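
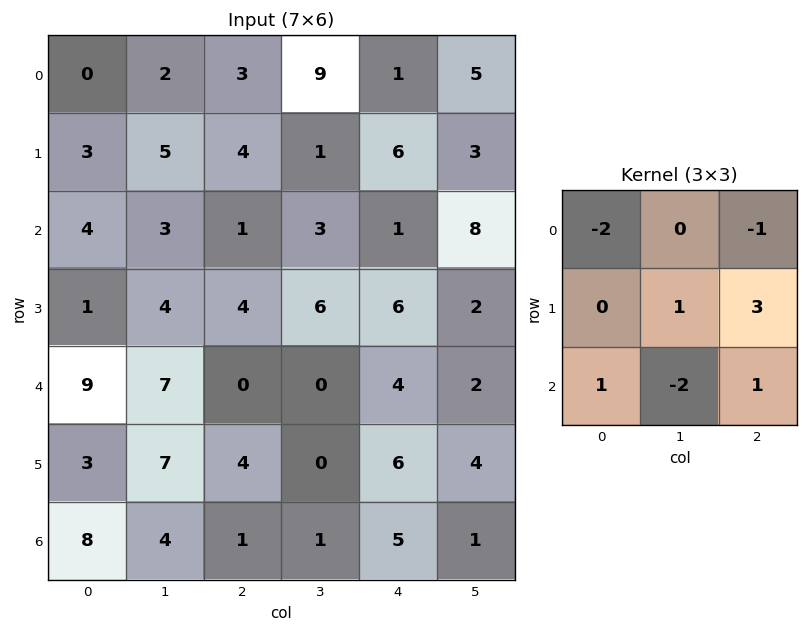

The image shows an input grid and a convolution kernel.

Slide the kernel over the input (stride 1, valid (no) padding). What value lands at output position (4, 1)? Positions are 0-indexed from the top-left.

-7

The receptive field on the input at this output position is [7 0 0 / 7 4 0 / 4 1 1]. Elementwise product with the kernel and sum: 7·-2 + 0·-1 + 4·1 + 0·3 + 4·1 + 1·-2 + 1·1.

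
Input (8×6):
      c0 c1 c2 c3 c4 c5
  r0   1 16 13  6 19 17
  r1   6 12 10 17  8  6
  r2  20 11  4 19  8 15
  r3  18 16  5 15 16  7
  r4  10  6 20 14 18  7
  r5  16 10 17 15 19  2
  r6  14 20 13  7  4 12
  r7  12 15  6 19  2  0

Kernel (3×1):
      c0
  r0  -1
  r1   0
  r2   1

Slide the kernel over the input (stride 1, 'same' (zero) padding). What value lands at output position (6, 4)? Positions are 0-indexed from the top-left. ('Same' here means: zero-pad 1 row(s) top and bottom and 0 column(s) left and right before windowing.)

-17

The receptive field on the zero-padded input at this output position is [19 / 4 / 2]. Elementwise product with the kernel and sum: 19·-1 + 2·1.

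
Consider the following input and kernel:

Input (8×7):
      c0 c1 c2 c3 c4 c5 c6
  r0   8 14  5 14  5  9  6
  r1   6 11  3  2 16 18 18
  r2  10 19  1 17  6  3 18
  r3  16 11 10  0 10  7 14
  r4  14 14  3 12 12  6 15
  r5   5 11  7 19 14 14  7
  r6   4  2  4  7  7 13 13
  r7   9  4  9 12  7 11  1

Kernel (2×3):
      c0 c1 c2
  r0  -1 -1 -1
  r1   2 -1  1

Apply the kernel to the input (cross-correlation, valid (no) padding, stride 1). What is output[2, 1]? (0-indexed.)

-25

The receptive field on the input at this output position is [19 1 17 / 11 10 0]. Elementwise product with the kernel and sum: 19·-1 + 1·-1 + 17·-1 + 11·2 + 10·-1 + 0·1.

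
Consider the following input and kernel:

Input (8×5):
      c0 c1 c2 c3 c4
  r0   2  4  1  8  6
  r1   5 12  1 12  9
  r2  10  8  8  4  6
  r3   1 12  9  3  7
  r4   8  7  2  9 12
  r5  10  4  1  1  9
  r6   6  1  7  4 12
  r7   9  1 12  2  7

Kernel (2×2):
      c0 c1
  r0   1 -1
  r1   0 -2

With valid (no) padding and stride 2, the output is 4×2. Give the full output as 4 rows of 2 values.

Output[0,0]: The receptive field on the input at this output position is [2 4 / 5 12]. Elementwise product with the kernel and sum: 2·1 + 4·-1 + 12·-2.
Output[0,1]: The receptive field on the input at this output position is [1 8 / 1 12]. Elementwise product with the kernel and sum: 1·1 + 8·-1 + 12·-2.

-26 -31
-22 -2
-7 -9
3 -1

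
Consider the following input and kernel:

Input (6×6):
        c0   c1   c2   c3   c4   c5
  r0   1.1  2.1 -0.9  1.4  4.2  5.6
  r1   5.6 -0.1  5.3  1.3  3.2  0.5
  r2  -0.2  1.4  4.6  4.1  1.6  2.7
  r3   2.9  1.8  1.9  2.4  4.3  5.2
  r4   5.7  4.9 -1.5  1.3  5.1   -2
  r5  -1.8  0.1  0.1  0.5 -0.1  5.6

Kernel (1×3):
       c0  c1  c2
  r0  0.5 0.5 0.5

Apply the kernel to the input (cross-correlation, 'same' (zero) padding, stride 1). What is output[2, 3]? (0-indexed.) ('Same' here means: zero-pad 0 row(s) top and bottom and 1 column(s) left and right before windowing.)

5.15

The receptive field on the zero-padded input at this output position is [4.6 4.1 1.6]. Elementwise product with the kernel and sum: 4.6·0.5 + 4.1·0.5 + 1.6·0.5.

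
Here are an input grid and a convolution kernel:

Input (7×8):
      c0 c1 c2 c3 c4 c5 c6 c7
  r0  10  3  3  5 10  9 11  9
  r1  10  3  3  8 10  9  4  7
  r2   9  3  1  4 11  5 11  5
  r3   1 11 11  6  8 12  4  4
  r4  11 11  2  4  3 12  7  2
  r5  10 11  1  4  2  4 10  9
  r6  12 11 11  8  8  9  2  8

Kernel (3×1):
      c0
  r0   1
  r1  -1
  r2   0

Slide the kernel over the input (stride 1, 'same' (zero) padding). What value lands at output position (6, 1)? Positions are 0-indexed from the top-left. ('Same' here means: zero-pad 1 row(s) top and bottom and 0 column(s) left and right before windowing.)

The receptive field on the zero-padded input at this output position is [11 / 11 / 0]. Elementwise product with the kernel and sum: 11·1 + 11·-1.

0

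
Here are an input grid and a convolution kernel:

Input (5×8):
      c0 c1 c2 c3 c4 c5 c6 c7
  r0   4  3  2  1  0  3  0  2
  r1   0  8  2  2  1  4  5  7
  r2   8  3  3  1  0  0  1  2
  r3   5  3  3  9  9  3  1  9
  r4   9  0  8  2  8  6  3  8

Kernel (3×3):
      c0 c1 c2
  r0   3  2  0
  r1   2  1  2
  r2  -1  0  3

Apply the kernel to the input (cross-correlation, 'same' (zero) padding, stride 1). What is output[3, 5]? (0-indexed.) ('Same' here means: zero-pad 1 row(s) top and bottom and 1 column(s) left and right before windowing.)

The receptive field on the zero-padded input at this output position is [0 0 1 / 9 3 1 / 8 6 3]. Elementwise product with the kernel and sum: 0·3 + 0·2 + 9·2 + 3·1 + 1·2 + 8·-1 + 3·3.

24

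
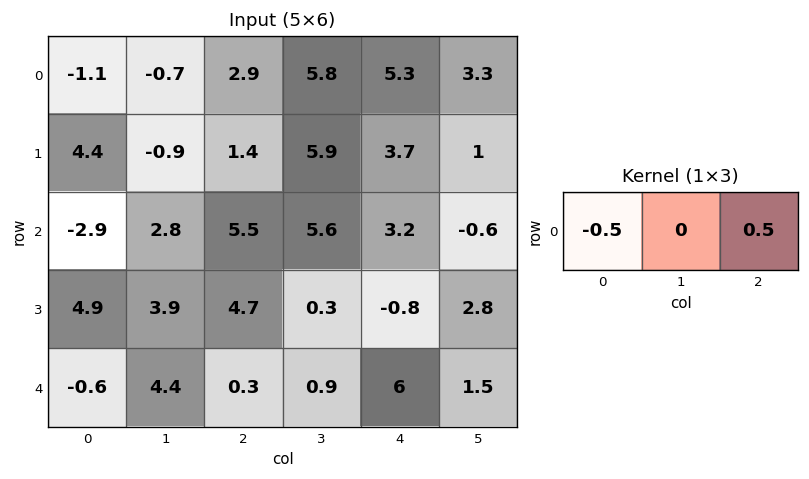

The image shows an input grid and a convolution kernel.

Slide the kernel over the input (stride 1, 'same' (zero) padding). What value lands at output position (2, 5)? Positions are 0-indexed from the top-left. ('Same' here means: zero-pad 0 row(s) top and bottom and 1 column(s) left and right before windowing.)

The receptive field on the zero-padded input at this output position is [3.2 -0.6 0]. Elementwise product with the kernel and sum: 3.2·-0.5 + 0·0.5.

-1.6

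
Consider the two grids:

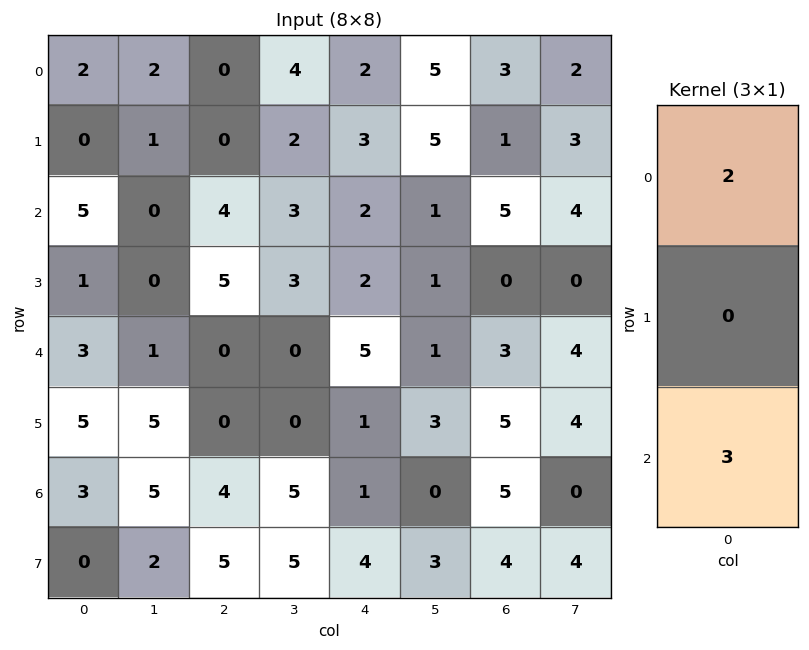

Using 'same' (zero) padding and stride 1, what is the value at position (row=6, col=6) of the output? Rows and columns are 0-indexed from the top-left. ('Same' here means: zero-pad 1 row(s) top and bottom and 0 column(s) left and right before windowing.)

22

The receptive field on the zero-padded input at this output position is [5 / 5 / 4]. Elementwise product with the kernel and sum: 5·2 + 4·3.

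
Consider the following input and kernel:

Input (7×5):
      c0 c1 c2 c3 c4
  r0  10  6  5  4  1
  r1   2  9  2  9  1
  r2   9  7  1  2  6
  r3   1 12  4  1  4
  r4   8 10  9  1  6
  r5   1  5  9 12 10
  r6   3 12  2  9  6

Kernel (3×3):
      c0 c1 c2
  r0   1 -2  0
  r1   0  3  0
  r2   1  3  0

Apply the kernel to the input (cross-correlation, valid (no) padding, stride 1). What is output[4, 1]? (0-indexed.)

The receptive field on the input at this output position is [10 9 1 / 5 9 12 / 12 2 9]. Elementwise product with the kernel and sum: 10·1 + 9·-2 + 9·3 + 12·1 + 2·3.

37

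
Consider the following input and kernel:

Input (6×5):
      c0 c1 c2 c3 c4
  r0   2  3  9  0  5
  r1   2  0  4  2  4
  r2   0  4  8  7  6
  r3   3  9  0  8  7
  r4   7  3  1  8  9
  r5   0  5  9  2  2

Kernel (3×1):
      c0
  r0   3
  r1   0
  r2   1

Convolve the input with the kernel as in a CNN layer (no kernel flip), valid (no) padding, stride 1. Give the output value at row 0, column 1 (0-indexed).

The receptive field on the input at this output position is [3 / 0 / 4]. Elementwise product with the kernel and sum: 3·3 + 4·1.

13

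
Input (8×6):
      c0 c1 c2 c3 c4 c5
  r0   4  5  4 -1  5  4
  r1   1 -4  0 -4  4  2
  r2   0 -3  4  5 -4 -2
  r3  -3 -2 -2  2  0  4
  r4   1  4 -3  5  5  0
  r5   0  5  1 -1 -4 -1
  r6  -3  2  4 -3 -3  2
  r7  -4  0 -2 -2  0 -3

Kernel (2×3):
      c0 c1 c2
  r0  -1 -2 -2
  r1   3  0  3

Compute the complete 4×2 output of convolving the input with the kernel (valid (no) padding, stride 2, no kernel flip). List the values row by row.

Output[0,0]: The receptive field on the input at this output position is [4 5 4 / 1 -4 0]. Elementwise product with the kernel and sum: 4·-1 + 5·-2 + 4·-2 + 1·3 + 0·3.
Output[0,1]: The receptive field on the input at this output position is [4 -1 5 / 0 -4 4]. Elementwise product with the kernel and sum: 4·-1 + -1·-2 + 5·-2 + 0·3 + 4·3.

-19 0
-17 -12
0 -26
-27 2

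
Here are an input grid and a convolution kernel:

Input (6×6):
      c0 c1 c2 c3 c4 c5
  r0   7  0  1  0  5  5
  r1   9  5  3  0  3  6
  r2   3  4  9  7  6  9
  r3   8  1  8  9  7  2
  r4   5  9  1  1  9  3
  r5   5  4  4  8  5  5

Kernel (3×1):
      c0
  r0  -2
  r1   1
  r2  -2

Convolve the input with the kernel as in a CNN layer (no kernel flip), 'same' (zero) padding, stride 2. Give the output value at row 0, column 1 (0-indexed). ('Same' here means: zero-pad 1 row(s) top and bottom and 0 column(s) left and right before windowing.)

-5

The receptive field on the zero-padded input at this output position is [0 / 1 / 3]. Elementwise product with the kernel and sum: 0·-2 + 1·1 + 3·-2.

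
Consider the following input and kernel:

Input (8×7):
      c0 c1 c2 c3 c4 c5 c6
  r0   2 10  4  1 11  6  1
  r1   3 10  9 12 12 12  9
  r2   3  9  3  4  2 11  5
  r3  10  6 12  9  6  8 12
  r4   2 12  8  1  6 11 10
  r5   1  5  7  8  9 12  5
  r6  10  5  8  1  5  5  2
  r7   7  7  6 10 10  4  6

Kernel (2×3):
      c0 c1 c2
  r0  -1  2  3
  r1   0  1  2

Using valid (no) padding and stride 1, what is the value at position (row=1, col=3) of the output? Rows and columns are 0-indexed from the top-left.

The receptive field on the input at this output position is [12 12 12 / 4 2 11]. Elementwise product with the kernel and sum: 12·-1 + 12·2 + 12·3 + 2·1 + 11·2.

72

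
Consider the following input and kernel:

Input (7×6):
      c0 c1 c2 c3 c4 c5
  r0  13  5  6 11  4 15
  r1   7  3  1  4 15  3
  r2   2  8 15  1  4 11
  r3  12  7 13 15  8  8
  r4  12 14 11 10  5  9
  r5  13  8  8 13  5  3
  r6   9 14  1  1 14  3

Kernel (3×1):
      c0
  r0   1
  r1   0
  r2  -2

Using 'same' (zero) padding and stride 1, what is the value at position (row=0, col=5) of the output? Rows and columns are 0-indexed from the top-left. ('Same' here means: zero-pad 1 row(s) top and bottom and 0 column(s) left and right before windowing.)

-6

The receptive field on the zero-padded input at this output position is [0 / 15 / 3]. Elementwise product with the kernel and sum: 0·1 + 3·-2.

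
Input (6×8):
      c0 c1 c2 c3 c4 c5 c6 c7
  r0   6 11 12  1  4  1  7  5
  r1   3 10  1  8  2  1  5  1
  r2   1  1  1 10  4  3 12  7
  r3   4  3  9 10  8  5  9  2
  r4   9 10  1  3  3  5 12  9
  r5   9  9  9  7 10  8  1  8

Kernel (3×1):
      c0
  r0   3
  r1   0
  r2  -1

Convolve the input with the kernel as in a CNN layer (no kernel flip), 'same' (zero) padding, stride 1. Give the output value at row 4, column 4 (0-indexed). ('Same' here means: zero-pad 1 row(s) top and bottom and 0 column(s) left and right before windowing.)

14

The receptive field on the zero-padded input at this output position is [8 / 3 / 10]. Elementwise product with the kernel and sum: 8·3 + 10·-1.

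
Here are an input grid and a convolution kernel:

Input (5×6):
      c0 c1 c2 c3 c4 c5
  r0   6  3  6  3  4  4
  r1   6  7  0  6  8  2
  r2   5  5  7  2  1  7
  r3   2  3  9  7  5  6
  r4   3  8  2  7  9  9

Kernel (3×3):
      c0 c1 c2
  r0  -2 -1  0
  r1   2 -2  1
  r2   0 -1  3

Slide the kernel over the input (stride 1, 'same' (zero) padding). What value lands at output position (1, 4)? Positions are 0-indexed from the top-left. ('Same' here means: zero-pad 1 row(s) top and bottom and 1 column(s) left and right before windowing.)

The receptive field on the zero-padded input at this output position is [3 4 4 / 6 8 2 / 2 1 7]. Elementwise product with the kernel and sum: 3·-2 + 4·-1 + 6·2 + 8·-2 + 2·1 + 1·-1 + 7·3.

8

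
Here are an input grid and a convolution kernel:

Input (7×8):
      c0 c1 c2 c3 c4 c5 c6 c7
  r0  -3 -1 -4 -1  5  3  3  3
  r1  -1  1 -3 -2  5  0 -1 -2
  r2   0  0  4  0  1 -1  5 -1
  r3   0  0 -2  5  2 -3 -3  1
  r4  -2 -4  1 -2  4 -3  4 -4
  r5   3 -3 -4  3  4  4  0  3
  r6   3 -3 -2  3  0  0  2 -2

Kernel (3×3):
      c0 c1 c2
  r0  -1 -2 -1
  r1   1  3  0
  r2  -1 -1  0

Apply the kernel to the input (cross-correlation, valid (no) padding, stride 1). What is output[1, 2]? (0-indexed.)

The receptive field on the input at this output position is [-3 -2 5 / 4 0 1 / -2 5 2]. Elementwise product with the kernel and sum: -3·-1 + -2·-2 + 5·-1 + 4·1 + 0·3 + -2·-1 + 5·-1.

3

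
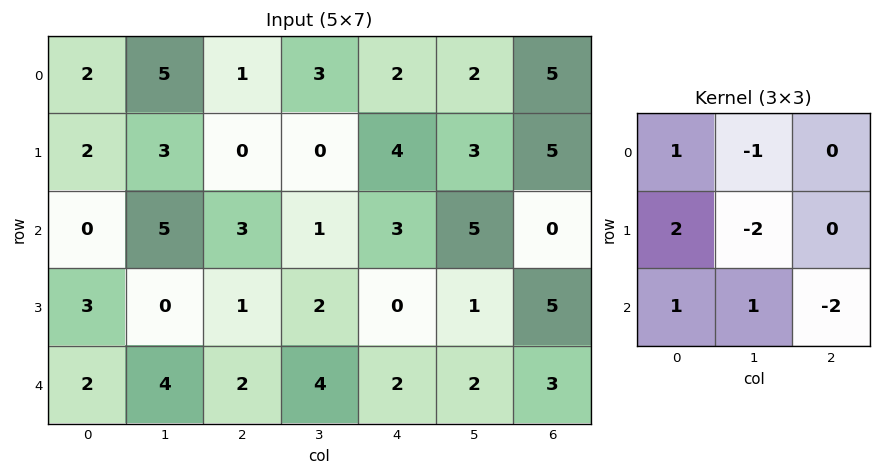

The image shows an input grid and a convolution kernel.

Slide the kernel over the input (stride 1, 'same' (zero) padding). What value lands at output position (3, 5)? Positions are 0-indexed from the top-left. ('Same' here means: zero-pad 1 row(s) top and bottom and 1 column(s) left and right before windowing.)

The receptive field on the zero-padded input at this output position is [3 5 0 / 0 1 5 / 2 2 3]. Elementwise product with the kernel and sum: 3·1 + 5·-1 + 0·2 + 1·-2 + 2·1 + 2·1 + 3·-2.

-6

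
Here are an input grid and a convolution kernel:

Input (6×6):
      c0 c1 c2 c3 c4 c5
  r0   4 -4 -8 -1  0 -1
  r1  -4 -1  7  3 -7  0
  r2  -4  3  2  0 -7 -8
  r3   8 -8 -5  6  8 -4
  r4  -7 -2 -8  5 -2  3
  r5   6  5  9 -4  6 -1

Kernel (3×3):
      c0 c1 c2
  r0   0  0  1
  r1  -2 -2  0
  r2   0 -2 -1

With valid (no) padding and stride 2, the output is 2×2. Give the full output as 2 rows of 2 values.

Output[0,0]: The receptive field on the input at this output position is [4 -4 -8 / -4 -1 7 / -4 3 2]. Elementwise product with the kernel and sum: -8·1 + -4·-2 + -1·-2 + 3·-2 + 2·-1.

-6 -13
14 -17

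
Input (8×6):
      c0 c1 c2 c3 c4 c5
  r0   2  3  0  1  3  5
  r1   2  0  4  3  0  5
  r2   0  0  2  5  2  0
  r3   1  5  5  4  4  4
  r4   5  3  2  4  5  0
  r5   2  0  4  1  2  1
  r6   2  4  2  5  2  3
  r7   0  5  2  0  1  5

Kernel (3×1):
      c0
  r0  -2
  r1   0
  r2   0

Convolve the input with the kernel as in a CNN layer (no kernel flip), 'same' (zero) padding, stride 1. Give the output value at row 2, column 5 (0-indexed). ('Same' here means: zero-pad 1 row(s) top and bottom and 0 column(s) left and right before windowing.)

The receptive field on the zero-padded input at this output position is [5 / 0 / 4]. Elementwise product with the kernel and sum: 5·-2.

-10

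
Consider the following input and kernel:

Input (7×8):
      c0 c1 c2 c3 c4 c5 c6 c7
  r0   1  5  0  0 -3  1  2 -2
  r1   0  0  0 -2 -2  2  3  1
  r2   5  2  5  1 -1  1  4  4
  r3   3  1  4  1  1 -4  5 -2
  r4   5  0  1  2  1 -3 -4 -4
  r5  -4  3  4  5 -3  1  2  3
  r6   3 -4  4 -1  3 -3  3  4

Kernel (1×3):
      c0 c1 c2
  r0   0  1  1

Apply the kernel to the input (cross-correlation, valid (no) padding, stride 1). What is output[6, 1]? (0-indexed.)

3

The receptive field on the input at this output position is [-4 4 -1]. Elementwise product with the kernel and sum: 4·1 + -1·1.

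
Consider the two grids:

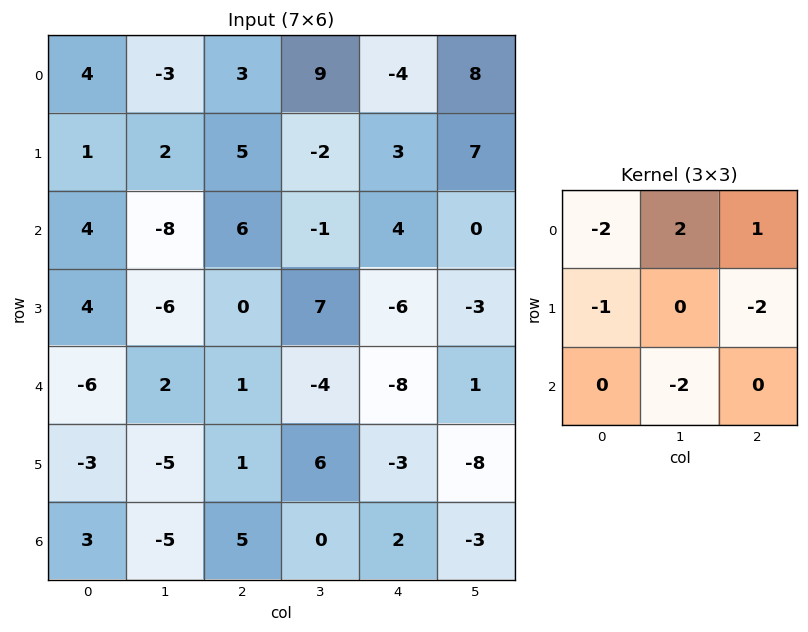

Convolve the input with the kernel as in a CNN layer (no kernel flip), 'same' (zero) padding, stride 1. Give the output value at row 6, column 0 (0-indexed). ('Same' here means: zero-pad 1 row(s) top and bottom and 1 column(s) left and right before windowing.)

The receptive field on the zero-padded input at this output position is [0 -3 -5 / 0 3 -5 / 0 0 0]. Elementwise product with the kernel and sum: 0·-2 + -3·2 + -5·1 + 0·-1 + -5·-2 + 0·-2.

-1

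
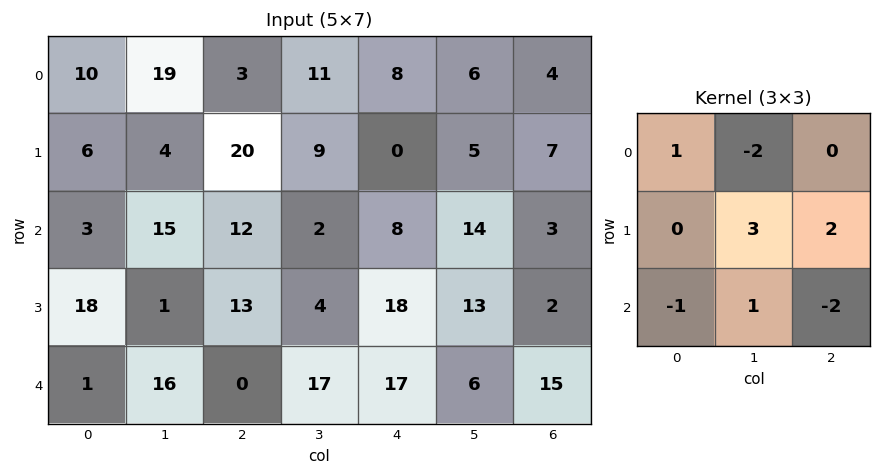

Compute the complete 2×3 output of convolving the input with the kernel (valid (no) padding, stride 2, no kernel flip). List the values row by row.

Output[0,0]: The receptive field on the input at this output position is [10 19 3 / 6 4 20 / 3 15 12]. Elementwise product with the kernel and sum: 10·1 + 19·-2 + 4·3 + 20·2 + 3·-1 + 15·1 + 12·-2.

12 -18 25
17 39 -18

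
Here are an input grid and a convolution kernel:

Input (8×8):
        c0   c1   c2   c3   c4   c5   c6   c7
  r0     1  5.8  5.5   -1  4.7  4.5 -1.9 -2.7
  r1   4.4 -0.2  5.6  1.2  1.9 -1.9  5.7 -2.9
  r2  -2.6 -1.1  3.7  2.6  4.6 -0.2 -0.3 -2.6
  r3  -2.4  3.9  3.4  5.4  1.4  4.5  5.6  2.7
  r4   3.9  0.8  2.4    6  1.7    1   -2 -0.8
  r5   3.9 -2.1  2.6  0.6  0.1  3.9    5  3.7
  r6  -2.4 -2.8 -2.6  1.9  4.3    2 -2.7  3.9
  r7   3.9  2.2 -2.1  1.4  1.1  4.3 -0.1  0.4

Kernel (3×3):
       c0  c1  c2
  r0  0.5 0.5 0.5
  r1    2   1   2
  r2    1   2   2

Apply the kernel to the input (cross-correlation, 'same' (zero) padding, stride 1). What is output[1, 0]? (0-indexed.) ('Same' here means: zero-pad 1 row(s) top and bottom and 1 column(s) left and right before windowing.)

The receptive field on the zero-padded input at this output position is [0 1 5.8 / 0 4.4 -0.2 / 0 -2.6 -1.1]. Elementwise product with the kernel and sum: 0·0.5 + 1·0.5 + 5.8·0.5 + 0·2 + 4.4·1 + -0.2·2 + 0·1 + -2.6·2 + -1.1·2.

-0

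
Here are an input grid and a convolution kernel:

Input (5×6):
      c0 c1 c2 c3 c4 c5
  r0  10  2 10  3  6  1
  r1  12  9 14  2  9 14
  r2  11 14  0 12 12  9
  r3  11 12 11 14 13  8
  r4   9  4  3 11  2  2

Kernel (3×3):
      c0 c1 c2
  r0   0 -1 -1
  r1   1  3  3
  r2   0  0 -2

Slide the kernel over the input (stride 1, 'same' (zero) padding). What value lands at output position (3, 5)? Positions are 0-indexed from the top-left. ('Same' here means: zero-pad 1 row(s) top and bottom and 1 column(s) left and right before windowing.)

The receptive field on the zero-padded input at this output position is [12 9 0 / 13 8 0 / 2 2 0]. Elementwise product with the kernel and sum: 9·-1 + 0·-1 + 13·1 + 8·3 + 0·3 + 0·-2.

28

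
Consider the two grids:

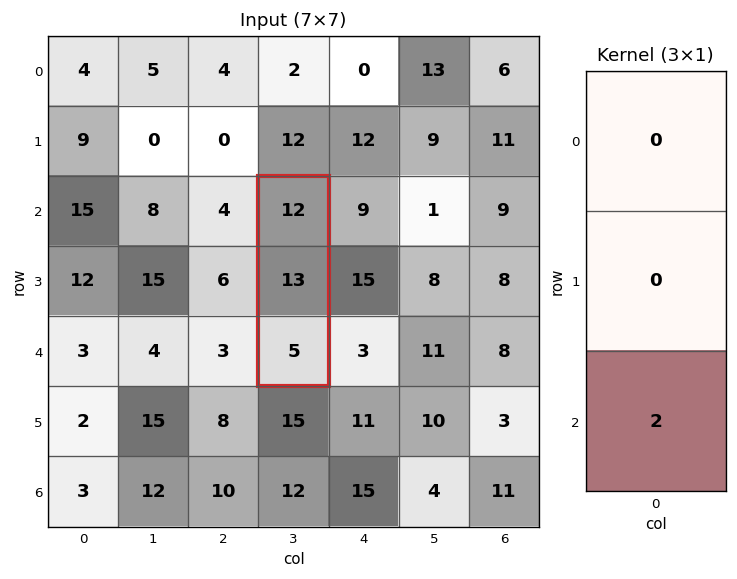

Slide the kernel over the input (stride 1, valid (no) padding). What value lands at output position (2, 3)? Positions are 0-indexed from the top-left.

10

The receptive field on the input at this output position is [12 / 13 / 5]. Elementwise product with the kernel and sum: 5·2.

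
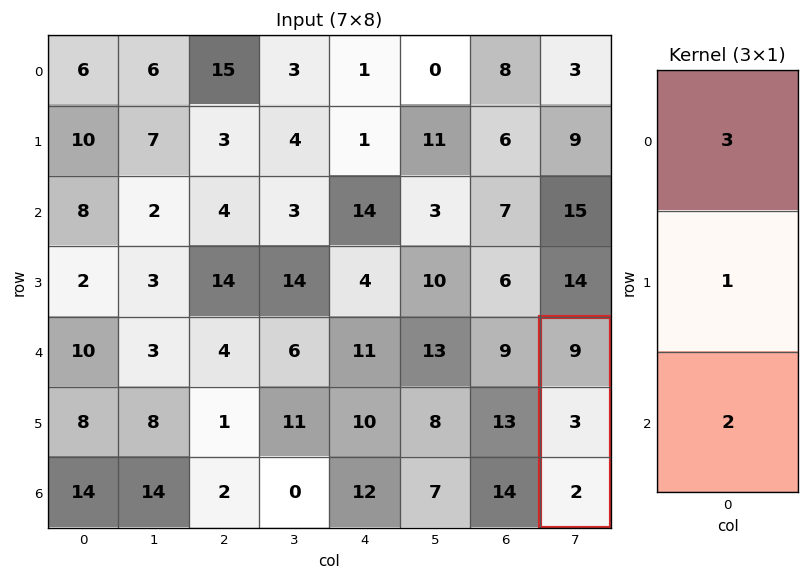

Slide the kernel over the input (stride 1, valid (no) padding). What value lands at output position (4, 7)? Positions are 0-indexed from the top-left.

34

The receptive field on the input at this output position is [9 / 3 / 2]. Elementwise product with the kernel and sum: 9·3 + 3·1 + 2·2.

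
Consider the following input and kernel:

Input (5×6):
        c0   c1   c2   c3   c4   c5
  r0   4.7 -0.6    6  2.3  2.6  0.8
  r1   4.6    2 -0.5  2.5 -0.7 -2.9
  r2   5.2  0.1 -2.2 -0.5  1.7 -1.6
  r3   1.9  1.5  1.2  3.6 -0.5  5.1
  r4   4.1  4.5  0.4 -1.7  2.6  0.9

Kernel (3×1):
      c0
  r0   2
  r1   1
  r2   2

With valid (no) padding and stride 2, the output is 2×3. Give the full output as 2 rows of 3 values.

Output[0,0]: The receptive field on the input at this output position is [4.7 / 4.6 / 5.2]. Elementwise product with the kernel and sum: 4.7·2 + 4.6·1 + 5.2·2.
Output[0,1]: The receptive field on the input at this output position is [6 / -0.5 / -2.2]. Elementwise product with the kernel and sum: 6·2 + -0.5·1 + -2.2·2.

24.4 7.1 7.9
20.5 -2.4 8.1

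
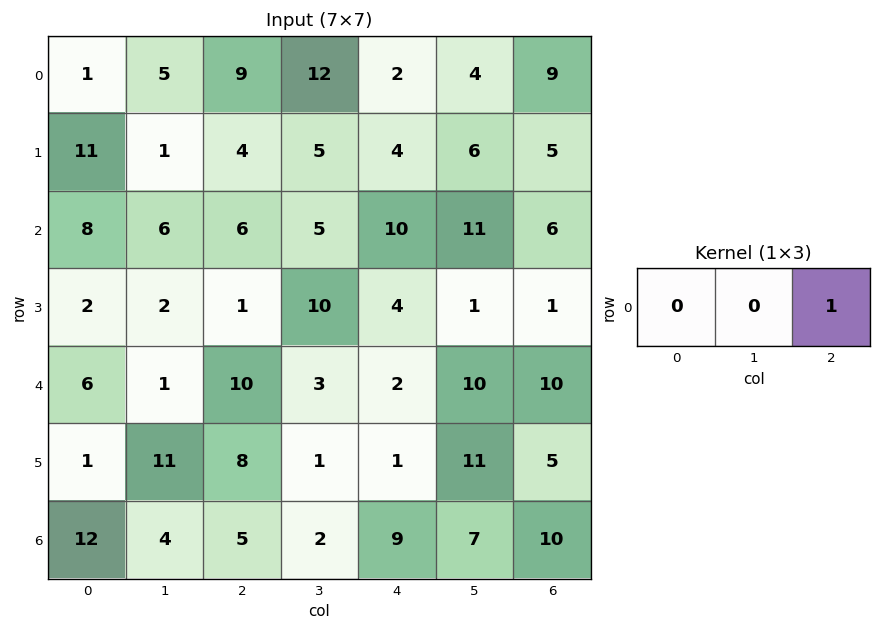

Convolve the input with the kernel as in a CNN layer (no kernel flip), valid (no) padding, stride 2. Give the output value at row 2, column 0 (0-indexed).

The receptive field on the input at this output position is [6 1 10]. Elementwise product with the kernel and sum: 10·1.

10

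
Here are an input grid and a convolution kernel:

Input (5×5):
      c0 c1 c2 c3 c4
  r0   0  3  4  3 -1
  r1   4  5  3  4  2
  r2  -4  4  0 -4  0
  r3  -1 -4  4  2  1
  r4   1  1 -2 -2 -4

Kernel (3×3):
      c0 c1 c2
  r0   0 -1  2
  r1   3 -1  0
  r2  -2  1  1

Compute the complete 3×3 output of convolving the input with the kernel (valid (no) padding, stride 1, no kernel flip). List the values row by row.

Output[0,0]: The receptive field on the input at this output position is [0 3 4 / 4 5 3 / -4 4 0]. Elementwise product with the kernel and sum: 3·-1 + 4·2 + 4·3 + 5·-1 + -4·-2 + 4·1 + 0·1.
Output[0,1]: The receptive field on the input at this output position is [3 4 3 / 5 3 4 / 4 0 -4]. Elementwise product with the kernel and sum: 4·-1 + 3·2 + 5·3 + 3·-1 + 4·-2 + 0·1 + -4·1.

24 2 -4
-13 31 -1
-6 -30 12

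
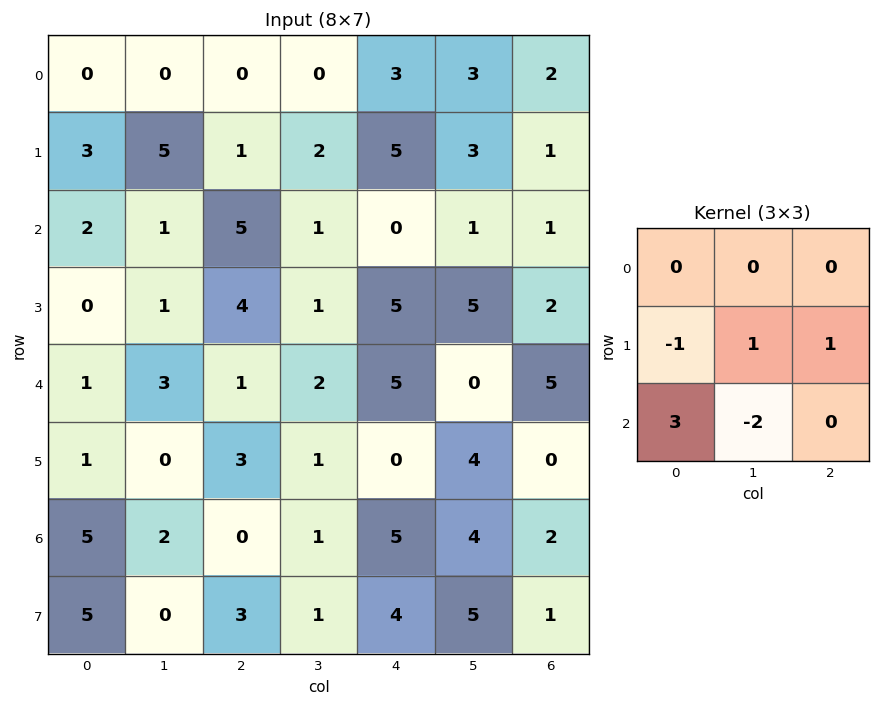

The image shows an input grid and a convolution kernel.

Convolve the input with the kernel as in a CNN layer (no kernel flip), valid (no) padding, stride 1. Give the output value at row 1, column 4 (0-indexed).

7

The receptive field on the input at this output position is [5 3 1 / 0 1 1 / 5 5 2]. Elementwise product with the kernel and sum: 0·-1 + 1·1 + 1·1 + 5·3 + 5·-2.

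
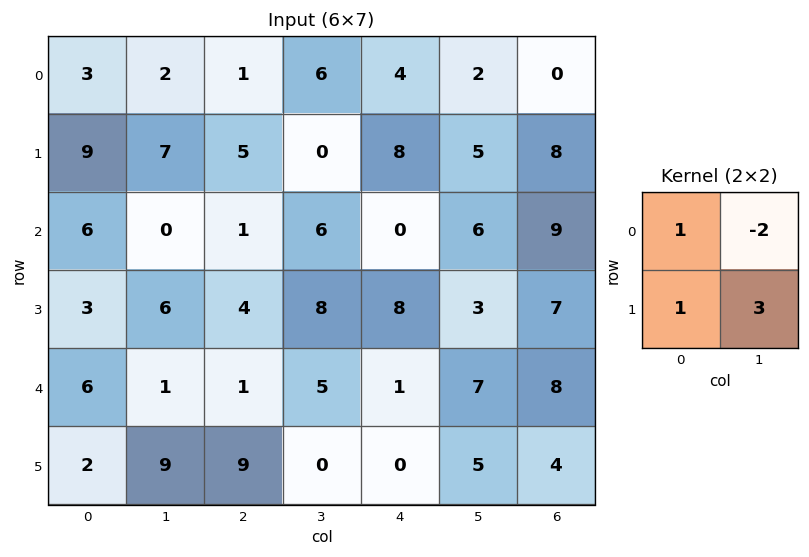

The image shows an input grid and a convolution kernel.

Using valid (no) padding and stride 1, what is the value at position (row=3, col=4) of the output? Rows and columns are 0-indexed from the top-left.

24

The receptive field on the input at this output position is [8 3 / 1 7]. Elementwise product with the kernel and sum: 8·1 + 3·-2 + 1·1 + 7·3.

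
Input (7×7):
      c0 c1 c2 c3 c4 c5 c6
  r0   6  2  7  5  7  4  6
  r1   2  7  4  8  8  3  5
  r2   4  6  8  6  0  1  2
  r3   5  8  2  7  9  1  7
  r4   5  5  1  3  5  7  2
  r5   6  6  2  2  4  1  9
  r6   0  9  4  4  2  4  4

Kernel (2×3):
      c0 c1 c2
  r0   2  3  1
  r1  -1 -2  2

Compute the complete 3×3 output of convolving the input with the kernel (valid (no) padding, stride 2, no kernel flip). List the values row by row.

17 32 28
17 36 8
12 18 45

Output[0,0]: The receptive field on the input at this output position is [6 2 7 / 2 7 4]. Elementwise product with the kernel and sum: 6·2 + 2·3 + 7·1 + 2·-1 + 7·-2 + 4·2.
Output[0,1]: The receptive field on the input at this output position is [7 5 7 / 4 8 8]. Elementwise product with the kernel and sum: 7·2 + 5·3 + 7·1 + 4·-1 + 8·-2 + 8·2.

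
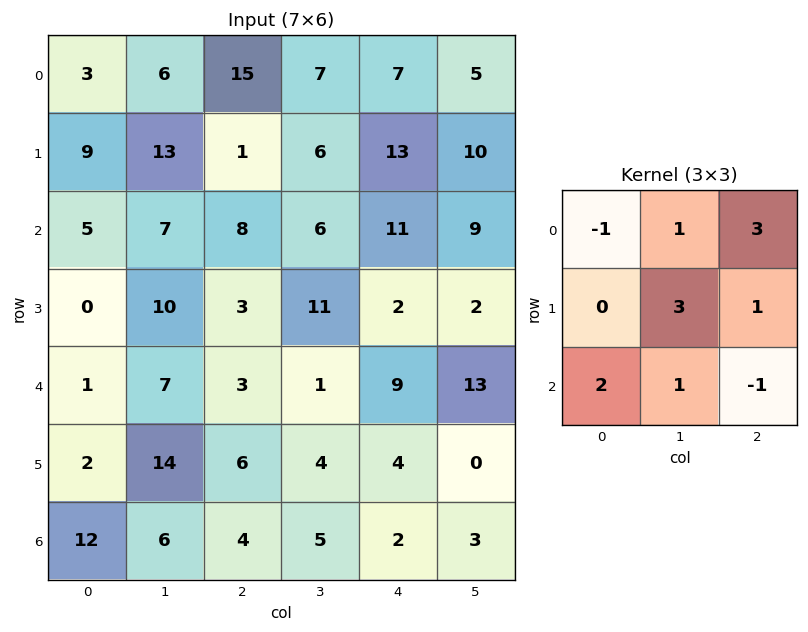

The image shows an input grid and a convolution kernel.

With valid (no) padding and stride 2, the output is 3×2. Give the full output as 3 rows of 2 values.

Output[0,0]: The receptive field on the input at this output position is [3 6 15 / 9 13 1 / 5 7 8]. Elementwise product with the kernel and sum: 3·-1 + 6·1 + 15·3 + 13·3 + 1·1 + 5·2 + 7·1 + 8·-1.
Output[0,1]: The receptive field on the input at this output position is [15 7 7 / 1 6 13 / 8 6 11]. Elementwise product with the kernel and sum: 15·-1 + 7·1 + 7·3 + 6·3 + 13·1 + 8·2 + 6·1 + 11·-1.

97 55
65 64
89 52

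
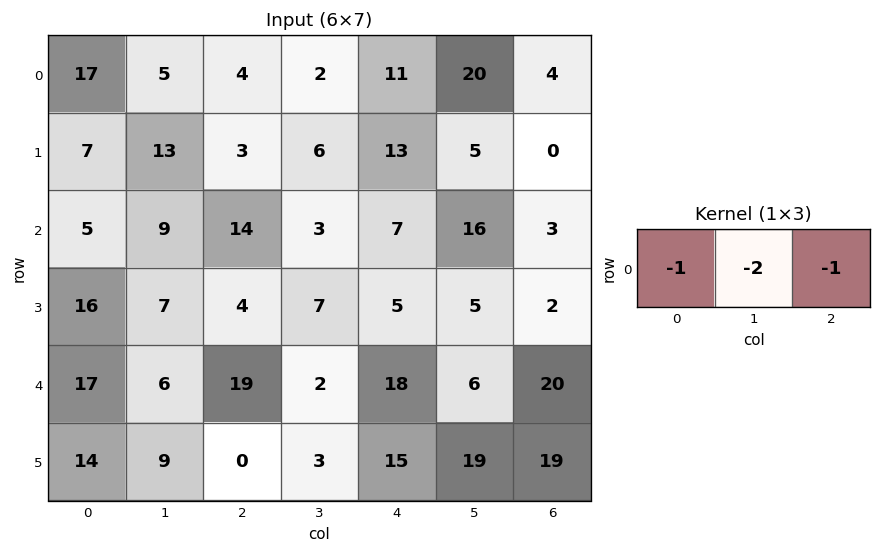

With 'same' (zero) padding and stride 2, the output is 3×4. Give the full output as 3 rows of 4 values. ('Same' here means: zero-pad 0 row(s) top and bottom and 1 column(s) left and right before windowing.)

-39 -15 -44 -28
-19 -40 -33 -22
-40 -46 -44 -46

Output[0,0]: The receptive field on the zero-padded input at this output position is [0 17 5]. Elementwise product with the kernel and sum: 0·-1 + 17·-2 + 5·-1.
Output[0,1]: The receptive field on the zero-padded input at this output position is [5 4 2]. Elementwise product with the kernel and sum: 5·-1 + 4·-2 + 2·-1.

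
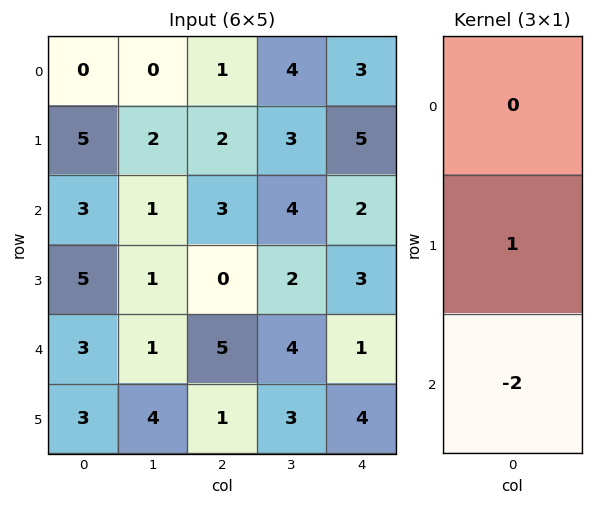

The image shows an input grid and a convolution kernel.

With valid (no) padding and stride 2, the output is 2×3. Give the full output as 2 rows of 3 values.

-1 -4 1
-1 -10 1

Output[0,0]: The receptive field on the input at this output position is [0 / 5 / 3]. Elementwise product with the kernel and sum: 5·1 + 3·-2.
Output[0,1]: The receptive field on the input at this output position is [1 / 2 / 3]. Elementwise product with the kernel and sum: 2·1 + 3·-2.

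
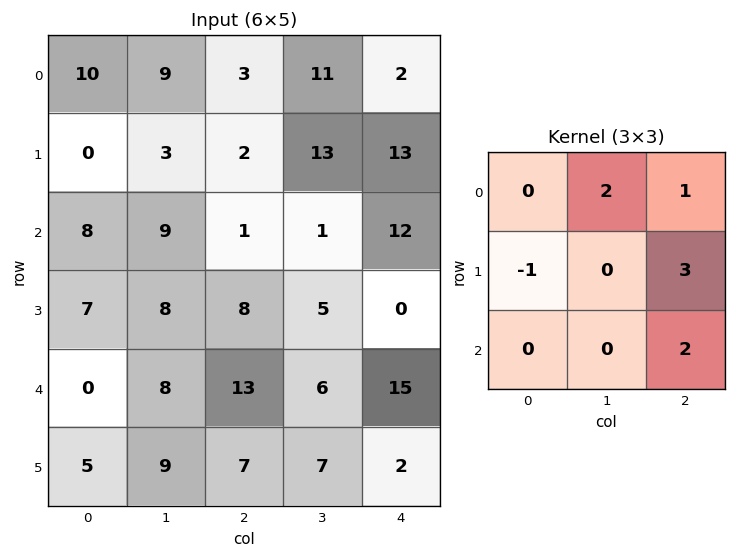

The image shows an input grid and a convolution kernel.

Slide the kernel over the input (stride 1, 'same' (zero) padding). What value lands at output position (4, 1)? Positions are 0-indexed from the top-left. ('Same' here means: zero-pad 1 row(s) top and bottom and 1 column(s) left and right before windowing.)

The receptive field on the zero-padded input at this output position is [7 8 8 / 0 8 13 / 5 9 7]. Elementwise product with the kernel and sum: 8·2 + 8·1 + 0·-1 + 13·3 + 7·2.

77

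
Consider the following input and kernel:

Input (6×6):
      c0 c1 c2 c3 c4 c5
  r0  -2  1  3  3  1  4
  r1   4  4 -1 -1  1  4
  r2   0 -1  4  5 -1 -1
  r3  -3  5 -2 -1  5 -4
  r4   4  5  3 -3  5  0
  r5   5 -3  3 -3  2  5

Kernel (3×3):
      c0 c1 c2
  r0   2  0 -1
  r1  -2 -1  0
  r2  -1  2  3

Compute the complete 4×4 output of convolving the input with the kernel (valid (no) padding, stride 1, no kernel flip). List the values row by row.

Output[0,0]: The receptive field on the input at this output position is [-2 1 3 / 4 4 -1 / 0 -1 4]. Elementwise product with the kernel and sum: -2·2 + 3·-1 + 4·-2 + 4·-1 + 0·-1 + -1·2 + 4·3.
Output[0,1]: The receptive field on the input at this output position is [1 3 3 / 4 -1 -1 / -1 4 5]. Elementwise product with the kernel and sum: 1·2 + 3·-1 + 4·-2 + -1·-1 + -1·-1 + 4·2 + 5·3.

-9 16 11 -7
17 -5 -1 -16
12 -23 20 21
-19 -2 -15 25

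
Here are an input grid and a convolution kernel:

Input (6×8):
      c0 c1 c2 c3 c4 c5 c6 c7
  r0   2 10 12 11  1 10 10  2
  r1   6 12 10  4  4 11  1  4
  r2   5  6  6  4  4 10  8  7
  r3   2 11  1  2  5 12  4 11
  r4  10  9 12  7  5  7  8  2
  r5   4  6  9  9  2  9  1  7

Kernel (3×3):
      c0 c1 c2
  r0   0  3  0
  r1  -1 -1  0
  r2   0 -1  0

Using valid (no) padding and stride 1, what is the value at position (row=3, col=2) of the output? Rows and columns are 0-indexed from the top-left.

-22

The receptive field on the input at this output position is [1 2 5 / 12 7 5 / 9 9 2]. Elementwise product with the kernel and sum: 2·3 + 12·-1 + 7·-1 + 9·-1.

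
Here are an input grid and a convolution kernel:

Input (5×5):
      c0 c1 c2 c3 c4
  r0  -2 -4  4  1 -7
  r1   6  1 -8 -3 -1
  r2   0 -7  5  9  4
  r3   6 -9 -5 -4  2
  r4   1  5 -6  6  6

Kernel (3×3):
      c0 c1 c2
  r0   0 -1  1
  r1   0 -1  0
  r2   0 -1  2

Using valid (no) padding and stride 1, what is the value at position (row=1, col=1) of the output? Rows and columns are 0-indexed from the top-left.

-3

The receptive field on the input at this output position is [1 -8 -3 / -7 5 9 / -9 -5 -4]. Elementwise product with the kernel and sum: -8·-1 + -3·1 + 5·-1 + -5·-1 + -4·2.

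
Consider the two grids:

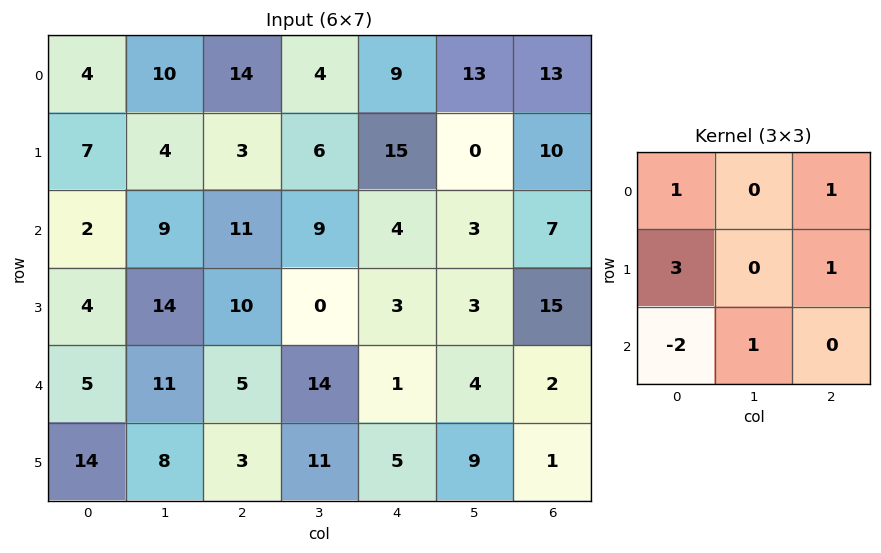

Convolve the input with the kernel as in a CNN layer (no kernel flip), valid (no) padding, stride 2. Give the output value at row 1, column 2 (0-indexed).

37

The receptive field on the input at this output position is [4 3 7 / 3 3 15 / 1 4 2]. Elementwise product with the kernel and sum: 4·1 + 7·1 + 3·3 + 15·1 + 1·-2 + 4·1.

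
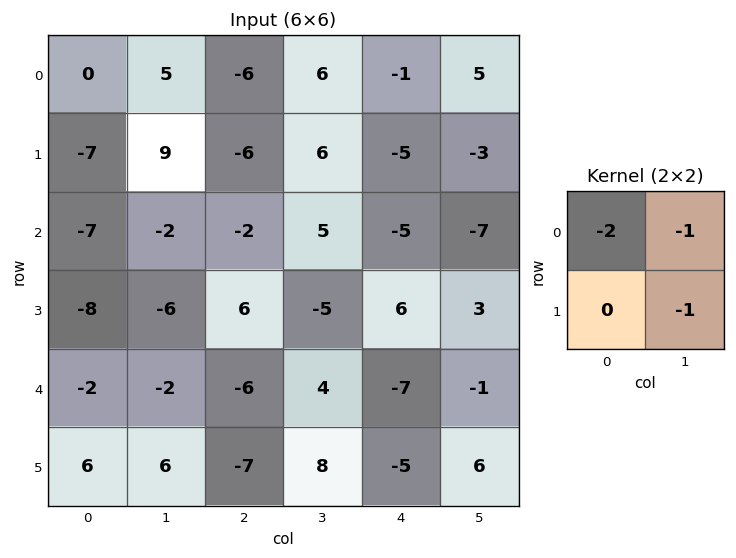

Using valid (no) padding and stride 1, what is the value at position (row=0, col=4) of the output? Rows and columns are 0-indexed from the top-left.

0

The receptive field on the input at this output position is [-1 5 / -5 -3]. Elementwise product with the kernel and sum: -1·-2 + 5·-1 + -3·-1.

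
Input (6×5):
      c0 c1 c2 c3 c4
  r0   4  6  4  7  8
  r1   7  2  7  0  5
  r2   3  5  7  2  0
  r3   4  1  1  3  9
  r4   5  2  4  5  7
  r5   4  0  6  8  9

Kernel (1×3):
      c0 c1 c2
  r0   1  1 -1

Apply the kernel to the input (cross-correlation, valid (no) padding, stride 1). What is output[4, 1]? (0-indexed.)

1

The receptive field on the input at this output position is [2 4 5]. Elementwise product with the kernel and sum: 2·1 + 4·1 + 5·-1.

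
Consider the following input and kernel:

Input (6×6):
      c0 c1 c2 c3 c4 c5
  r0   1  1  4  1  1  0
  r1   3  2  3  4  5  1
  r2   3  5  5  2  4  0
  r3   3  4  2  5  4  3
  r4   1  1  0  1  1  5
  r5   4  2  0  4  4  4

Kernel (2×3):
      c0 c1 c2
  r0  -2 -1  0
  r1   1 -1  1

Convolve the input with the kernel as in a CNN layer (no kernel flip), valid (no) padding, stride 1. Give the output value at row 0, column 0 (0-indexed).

1

The receptive field on the input at this output position is [1 1 4 / 3 2 3]. Elementwise product with the kernel and sum: 1·-2 + 1·-1 + 3·1 + 2·-1 + 3·1.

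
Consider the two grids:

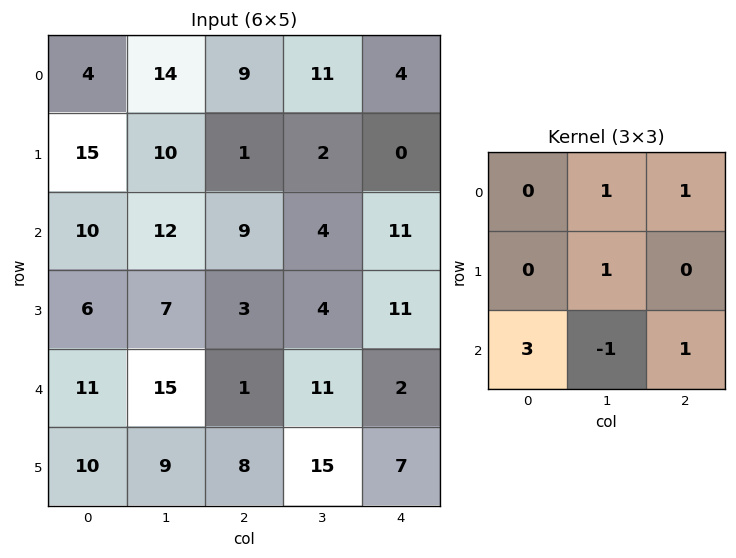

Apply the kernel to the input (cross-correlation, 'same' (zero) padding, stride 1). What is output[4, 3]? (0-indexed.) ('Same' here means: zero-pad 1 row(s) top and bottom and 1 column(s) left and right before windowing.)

42

The receptive field on the zero-padded input at this output position is [3 4 11 / 1 11 2 / 8 15 7]. Elementwise product with the kernel and sum: 4·1 + 11·1 + 11·1 + 8·3 + 15·-1 + 7·1.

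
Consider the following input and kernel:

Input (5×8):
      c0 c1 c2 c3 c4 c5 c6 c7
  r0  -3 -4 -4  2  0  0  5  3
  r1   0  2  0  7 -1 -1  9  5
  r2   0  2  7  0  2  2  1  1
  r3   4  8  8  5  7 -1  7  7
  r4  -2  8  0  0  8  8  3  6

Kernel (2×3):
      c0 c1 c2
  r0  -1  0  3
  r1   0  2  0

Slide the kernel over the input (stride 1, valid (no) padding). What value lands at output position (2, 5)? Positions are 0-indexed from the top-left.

The receptive field on the input at this output position is [2 1 1 / -1 7 7]. Elementwise product with the kernel and sum: 2·-1 + 1·3 + 7·2.

15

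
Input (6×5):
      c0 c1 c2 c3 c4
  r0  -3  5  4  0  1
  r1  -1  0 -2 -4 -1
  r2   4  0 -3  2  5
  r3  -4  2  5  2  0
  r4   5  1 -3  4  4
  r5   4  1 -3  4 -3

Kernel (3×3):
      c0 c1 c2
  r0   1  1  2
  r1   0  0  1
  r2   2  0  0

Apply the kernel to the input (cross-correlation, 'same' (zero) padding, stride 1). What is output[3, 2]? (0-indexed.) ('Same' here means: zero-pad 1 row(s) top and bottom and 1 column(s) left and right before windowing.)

The receptive field on the zero-padded input at this output position is [0 -3 2 / 2 5 2 / 1 -3 4]. Elementwise product with the kernel and sum: 0·1 + -3·1 + 2·2 + 2·1 + 1·2.

5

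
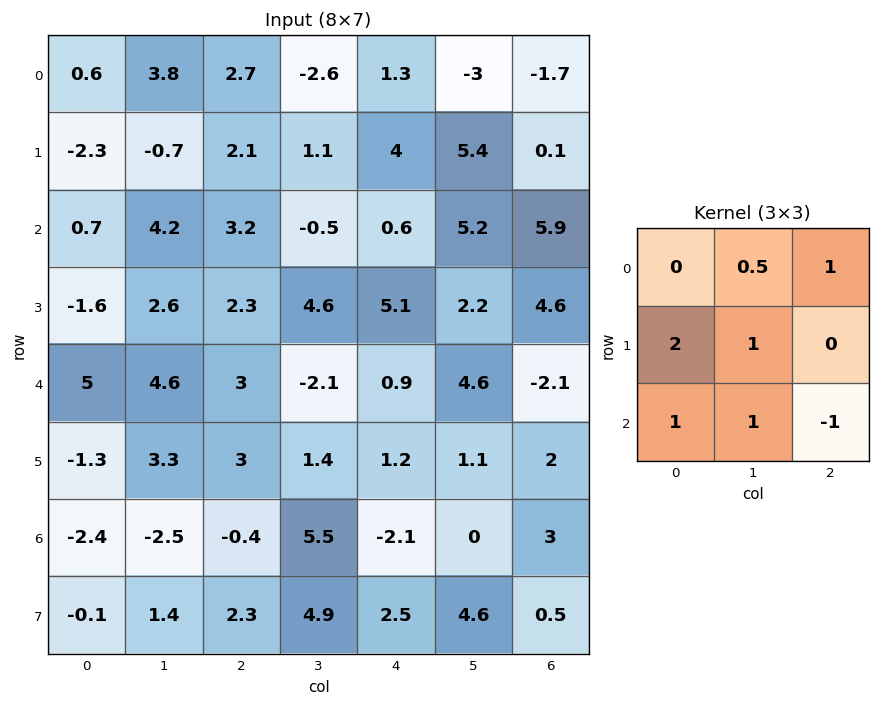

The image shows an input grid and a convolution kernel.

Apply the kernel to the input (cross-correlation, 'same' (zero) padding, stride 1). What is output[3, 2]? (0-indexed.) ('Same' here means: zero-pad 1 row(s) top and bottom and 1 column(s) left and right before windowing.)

18.3

The receptive field on the zero-padded input at this output position is [4.2 3.2 -0.5 / 2.6 2.3 4.6 / 4.6 3 -2.1]. Elementwise product with the kernel and sum: 3.2·0.5 + -0.5·1 + 2.6·2 + 2.3·1 + 4.6·1 + 3·1 + -2.1·-1.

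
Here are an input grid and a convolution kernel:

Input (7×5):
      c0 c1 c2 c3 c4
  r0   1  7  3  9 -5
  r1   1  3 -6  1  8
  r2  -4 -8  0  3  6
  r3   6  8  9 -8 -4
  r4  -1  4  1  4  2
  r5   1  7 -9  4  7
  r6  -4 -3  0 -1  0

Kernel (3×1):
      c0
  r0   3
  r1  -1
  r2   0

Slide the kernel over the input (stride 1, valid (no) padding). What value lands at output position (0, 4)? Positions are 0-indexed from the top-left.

-23

The receptive field on the input at this output position is [-5 / 8 / 6]. Elementwise product with the kernel and sum: -5·3 + 8·-1.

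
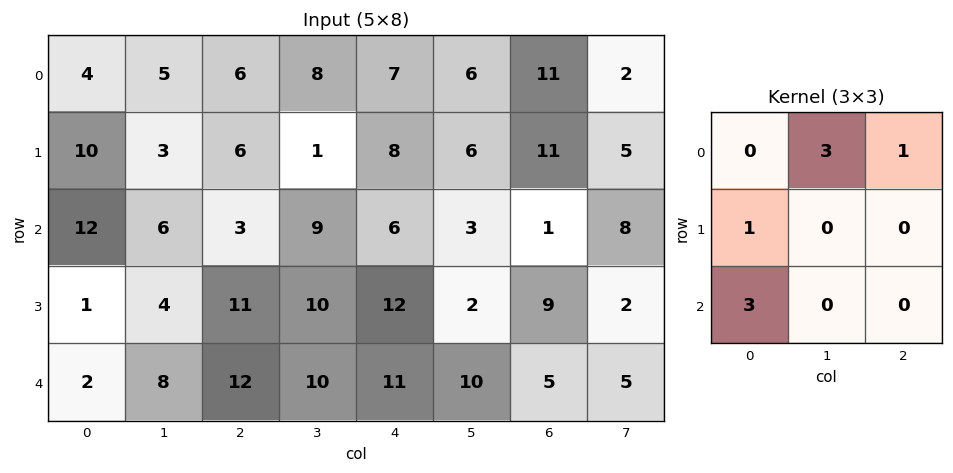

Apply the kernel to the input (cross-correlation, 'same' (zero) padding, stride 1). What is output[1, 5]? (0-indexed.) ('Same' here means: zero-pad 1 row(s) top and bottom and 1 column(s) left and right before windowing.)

55

The receptive field on the zero-padded input at this output position is [7 6 11 / 8 6 11 / 6 3 1]. Elementwise product with the kernel and sum: 6·3 + 11·1 + 8·1 + 6·3.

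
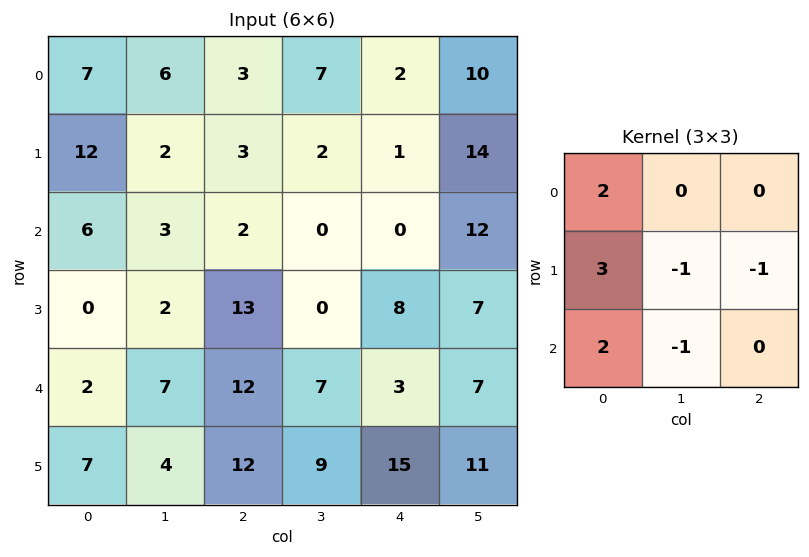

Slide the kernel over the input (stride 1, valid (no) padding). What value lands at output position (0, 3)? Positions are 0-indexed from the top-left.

5

The receptive field on the input at this output position is [7 2 10 / 2 1 14 / 0 0 12]. Elementwise product with the kernel and sum: 7·2 + 2·3 + 1·-1 + 14·-1 + 0·2 + 0·-1.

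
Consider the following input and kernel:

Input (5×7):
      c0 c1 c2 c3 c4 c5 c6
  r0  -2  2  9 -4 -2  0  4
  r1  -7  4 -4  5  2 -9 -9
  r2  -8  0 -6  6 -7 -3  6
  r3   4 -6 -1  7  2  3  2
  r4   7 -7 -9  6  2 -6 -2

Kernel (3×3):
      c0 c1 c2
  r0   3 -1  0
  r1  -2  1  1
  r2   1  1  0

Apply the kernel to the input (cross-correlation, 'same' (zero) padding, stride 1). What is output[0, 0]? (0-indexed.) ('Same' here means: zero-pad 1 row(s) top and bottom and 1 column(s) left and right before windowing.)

The receptive field on the zero-padded input at this output position is [0 0 0 / 0 -2 2 / 0 -7 4]. Elementwise product with the kernel and sum: 0·3 + 0·-1 + 0·-2 + -2·1 + 2·1 + 0·1 + -7·1.

-7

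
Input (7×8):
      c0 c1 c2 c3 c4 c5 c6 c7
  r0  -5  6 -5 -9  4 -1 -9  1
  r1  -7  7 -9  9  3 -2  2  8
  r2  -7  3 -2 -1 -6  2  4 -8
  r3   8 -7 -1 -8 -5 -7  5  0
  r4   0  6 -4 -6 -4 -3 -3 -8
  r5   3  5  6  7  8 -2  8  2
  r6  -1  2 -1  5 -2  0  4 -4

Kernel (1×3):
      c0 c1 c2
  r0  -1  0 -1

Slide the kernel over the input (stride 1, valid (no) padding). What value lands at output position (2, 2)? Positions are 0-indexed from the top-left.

8

The receptive field on the input at this output position is [-2 -1 -6]. Elementwise product with the kernel and sum: -2·-1 + -6·-1.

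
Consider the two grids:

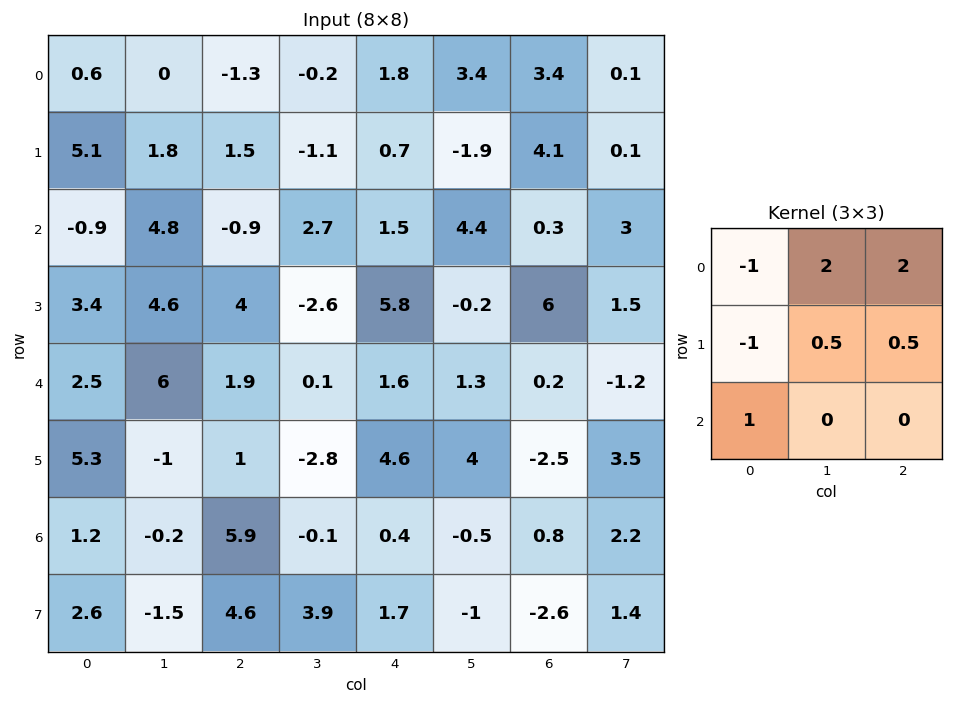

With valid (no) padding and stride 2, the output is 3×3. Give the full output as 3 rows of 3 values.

-7.55 1.9 13.7
12.1 8.8 6.6
9.2 7.3 -2.05

Output[0,0]: The receptive field on the input at this output position is [0.6 0 -1.3 / 5.1 1.8 1.5 / -0.9 4.8 -0.9]. Elementwise product with the kernel and sum: 0.6·-1 + 0·2 + -1.3·2 + 5.1·-1 + 1.8·0.5 + 1.5·0.5 + -0.9·1.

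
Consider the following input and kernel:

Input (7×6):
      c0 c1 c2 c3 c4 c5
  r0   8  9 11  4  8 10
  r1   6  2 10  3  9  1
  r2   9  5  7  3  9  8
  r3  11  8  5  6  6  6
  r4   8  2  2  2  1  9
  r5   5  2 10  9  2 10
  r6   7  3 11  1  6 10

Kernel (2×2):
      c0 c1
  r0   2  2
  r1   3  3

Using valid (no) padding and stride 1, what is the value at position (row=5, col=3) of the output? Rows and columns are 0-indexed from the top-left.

The receptive field on the input at this output position is [9 2 / 1 6]. Elementwise product with the kernel and sum: 9·2 + 2·2 + 1·3 + 6·3.

43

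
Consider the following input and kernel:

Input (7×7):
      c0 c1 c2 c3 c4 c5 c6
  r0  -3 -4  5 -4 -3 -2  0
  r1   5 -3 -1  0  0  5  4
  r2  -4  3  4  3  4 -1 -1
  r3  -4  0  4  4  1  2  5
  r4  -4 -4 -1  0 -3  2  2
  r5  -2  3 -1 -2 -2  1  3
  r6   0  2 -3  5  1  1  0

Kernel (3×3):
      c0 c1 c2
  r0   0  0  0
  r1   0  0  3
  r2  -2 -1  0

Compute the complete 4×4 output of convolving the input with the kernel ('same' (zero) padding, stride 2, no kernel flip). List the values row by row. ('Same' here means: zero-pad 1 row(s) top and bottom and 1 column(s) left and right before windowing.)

-17 -5 -6 -14
13 5 -12 -9
-10 -5 12 -5
6 15 3 0

Output[0,0]: The receptive field on the zero-padded input at this output position is [0 0 0 / 0 -3 -4 / 0 5 -3]. Elementwise product with the kernel and sum: -4·3 + 0·-2 + 5·-1.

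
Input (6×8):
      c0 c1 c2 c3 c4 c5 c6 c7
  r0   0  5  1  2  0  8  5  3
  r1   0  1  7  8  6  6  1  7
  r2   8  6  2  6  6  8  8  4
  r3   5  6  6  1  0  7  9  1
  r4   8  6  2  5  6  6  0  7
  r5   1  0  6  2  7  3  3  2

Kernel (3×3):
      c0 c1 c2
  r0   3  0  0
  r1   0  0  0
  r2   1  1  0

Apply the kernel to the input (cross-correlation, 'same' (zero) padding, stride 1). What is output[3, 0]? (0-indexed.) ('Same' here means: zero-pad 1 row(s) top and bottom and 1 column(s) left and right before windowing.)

The receptive field on the zero-padded input at this output position is [0 8 6 / 0 5 6 / 0 8 6]. Elementwise product with the kernel and sum: 0·3 + 0·1 + 8·1.

8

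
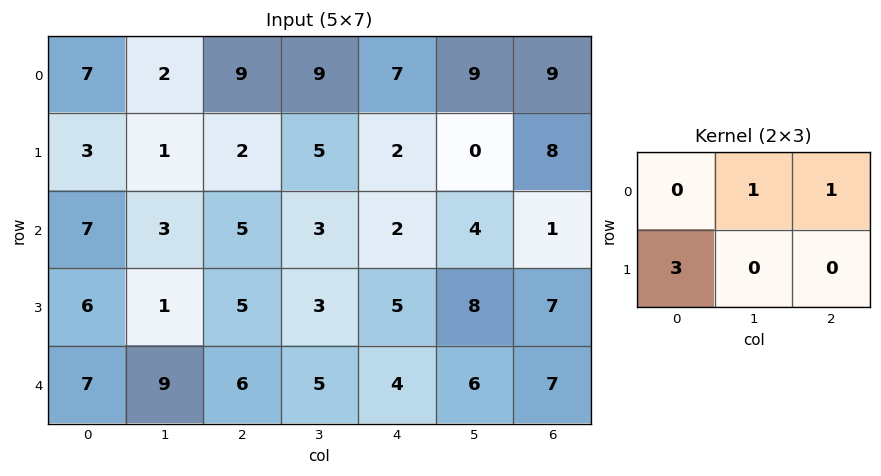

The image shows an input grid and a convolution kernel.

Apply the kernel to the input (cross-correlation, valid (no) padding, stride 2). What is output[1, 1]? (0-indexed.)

20

The receptive field on the input at this output position is [5 3 2 / 5 3 5]. Elementwise product with the kernel and sum: 3·1 + 2·1 + 5·3.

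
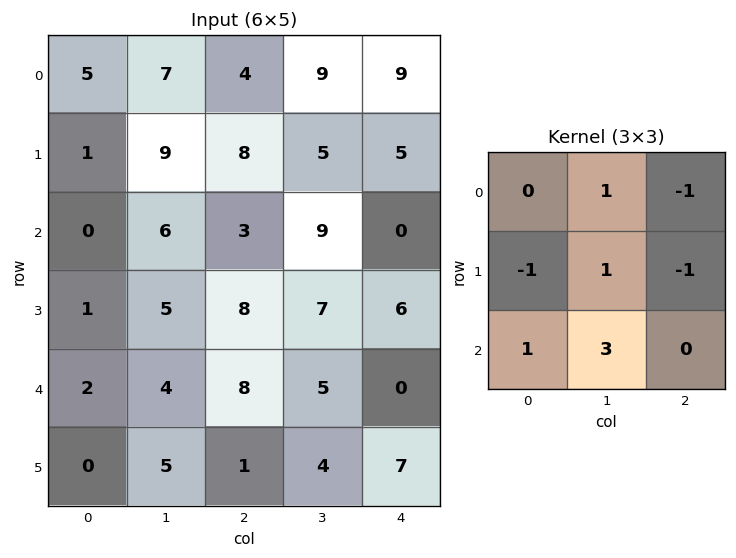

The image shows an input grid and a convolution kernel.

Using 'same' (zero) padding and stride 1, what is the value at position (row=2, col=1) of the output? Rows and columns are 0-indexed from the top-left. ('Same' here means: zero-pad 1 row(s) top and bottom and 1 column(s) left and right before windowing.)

The receptive field on the zero-padded input at this output position is [1 9 8 / 0 6 3 / 1 5 8]. Elementwise product with the kernel and sum: 9·1 + 8·-1 + 0·-1 + 6·1 + 3·-1 + 1·1 + 5·3.

20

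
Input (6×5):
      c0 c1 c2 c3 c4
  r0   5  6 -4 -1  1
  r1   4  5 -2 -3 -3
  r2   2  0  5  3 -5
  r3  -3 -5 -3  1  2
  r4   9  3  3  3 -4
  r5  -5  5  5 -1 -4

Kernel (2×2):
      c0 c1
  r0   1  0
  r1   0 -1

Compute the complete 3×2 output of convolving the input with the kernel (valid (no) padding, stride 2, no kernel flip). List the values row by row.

Output[0,0]: The receptive field on the input at this output position is [5 6 / 4 5]. Elementwise product with the kernel and sum: 5·1 + 5·-1.
Output[0,1]: The receptive field on the input at this output position is [-4 -1 / -2 -3]. Elementwise product with the kernel and sum: -4·1 + -3·-1.

0 -1
7 4
4 4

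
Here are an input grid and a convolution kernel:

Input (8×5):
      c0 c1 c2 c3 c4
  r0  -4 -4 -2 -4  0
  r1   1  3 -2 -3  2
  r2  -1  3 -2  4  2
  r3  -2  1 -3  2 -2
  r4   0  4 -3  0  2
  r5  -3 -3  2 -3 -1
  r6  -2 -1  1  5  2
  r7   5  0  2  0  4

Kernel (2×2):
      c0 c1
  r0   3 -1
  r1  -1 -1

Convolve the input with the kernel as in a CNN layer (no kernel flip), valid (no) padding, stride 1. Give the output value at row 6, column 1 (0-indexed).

The receptive field on the input at this output position is [-1 1 / 0 2]. Elementwise product with the kernel and sum: -1·3 + 1·-1 + 0·-1 + 2·-1.

-6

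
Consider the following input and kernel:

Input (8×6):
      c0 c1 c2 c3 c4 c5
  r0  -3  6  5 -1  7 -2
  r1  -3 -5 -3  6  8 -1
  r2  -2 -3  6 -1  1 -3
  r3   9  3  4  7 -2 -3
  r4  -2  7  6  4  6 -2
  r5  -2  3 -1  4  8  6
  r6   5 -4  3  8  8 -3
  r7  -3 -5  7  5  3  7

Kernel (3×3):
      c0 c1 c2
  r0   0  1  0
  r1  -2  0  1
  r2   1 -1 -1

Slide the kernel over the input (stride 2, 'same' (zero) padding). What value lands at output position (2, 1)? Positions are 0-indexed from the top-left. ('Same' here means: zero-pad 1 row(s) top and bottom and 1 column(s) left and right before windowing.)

-6

The receptive field on the zero-padded input at this output position is [3 4 7 / 7 6 4 / 3 -1 4]. Elementwise product with the kernel and sum: 4·1 + 7·-2 + 4·1 + 3·1 + -1·-1 + 4·-1.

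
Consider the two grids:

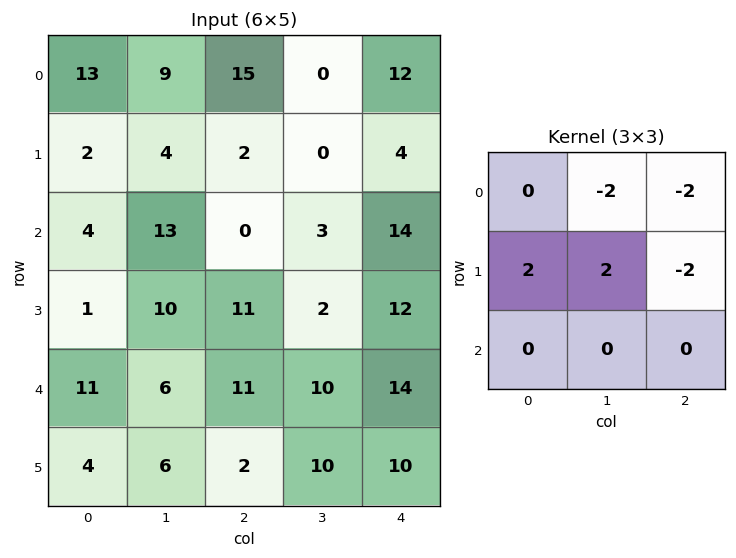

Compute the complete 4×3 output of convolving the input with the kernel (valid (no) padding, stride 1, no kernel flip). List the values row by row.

-40 -18 -28
22 16 -30
-26 32 -32
-30 -12 -14

Output[0,0]: The receptive field on the input at this output position is [13 9 15 / 2 4 2 / 4 13 0]. Elementwise product with the kernel and sum: 9·-2 + 15·-2 + 2·2 + 4·2 + 2·-2.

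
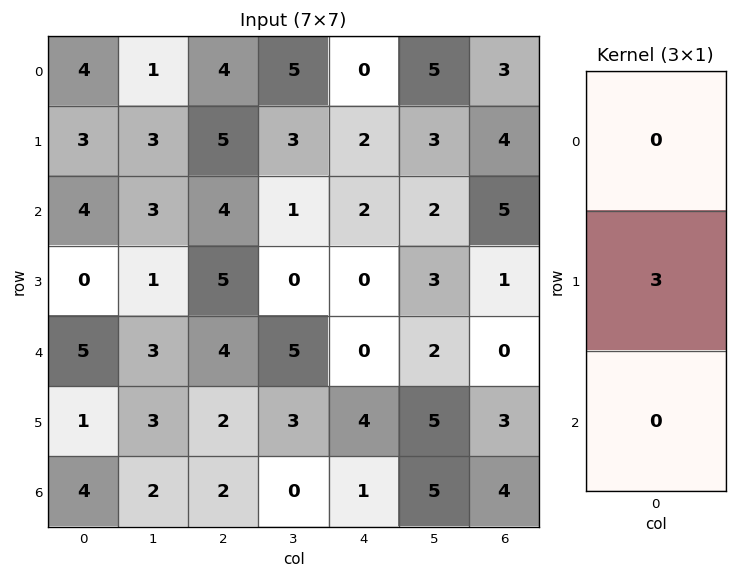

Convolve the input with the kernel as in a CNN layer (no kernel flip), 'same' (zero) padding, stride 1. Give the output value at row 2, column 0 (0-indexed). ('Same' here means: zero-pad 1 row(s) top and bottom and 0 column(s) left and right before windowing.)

12

The receptive field on the zero-padded input at this output position is [3 / 4 / 0]. Elementwise product with the kernel and sum: 4·3.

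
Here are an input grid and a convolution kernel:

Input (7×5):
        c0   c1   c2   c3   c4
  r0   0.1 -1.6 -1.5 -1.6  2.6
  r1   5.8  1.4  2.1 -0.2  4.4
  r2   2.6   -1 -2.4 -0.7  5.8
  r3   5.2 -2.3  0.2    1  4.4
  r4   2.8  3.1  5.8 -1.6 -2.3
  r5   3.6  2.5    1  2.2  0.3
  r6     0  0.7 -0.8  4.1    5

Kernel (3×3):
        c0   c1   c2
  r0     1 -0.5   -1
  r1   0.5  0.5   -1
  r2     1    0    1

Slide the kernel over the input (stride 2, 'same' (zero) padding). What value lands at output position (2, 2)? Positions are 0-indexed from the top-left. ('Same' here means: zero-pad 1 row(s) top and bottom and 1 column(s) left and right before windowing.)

-0.95

The receptive field on the zero-padded input at this output position is [1 4.4 0 / -1.6 -2.3 0 / 2.2 0.3 0]. Elementwise product with the kernel and sum: 1·1 + 4.4·-0.5 + 0·-1 + -1.6·0.5 + -2.3·0.5 + 0·-1 + 2.2·1 + 0·1.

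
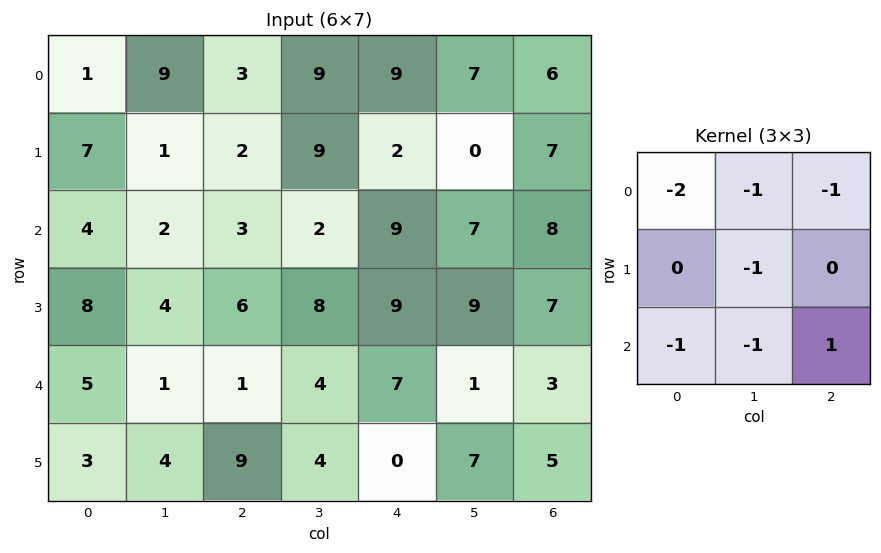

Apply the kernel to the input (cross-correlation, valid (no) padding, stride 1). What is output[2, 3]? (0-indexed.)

-39

The receptive field on the input at this output position is [2 9 7 / 8 9 9 / 4 7 1]. Elementwise product with the kernel and sum: 2·-2 + 9·-1 + 7·-1 + 9·-1 + 4·-1 + 7·-1 + 1·1.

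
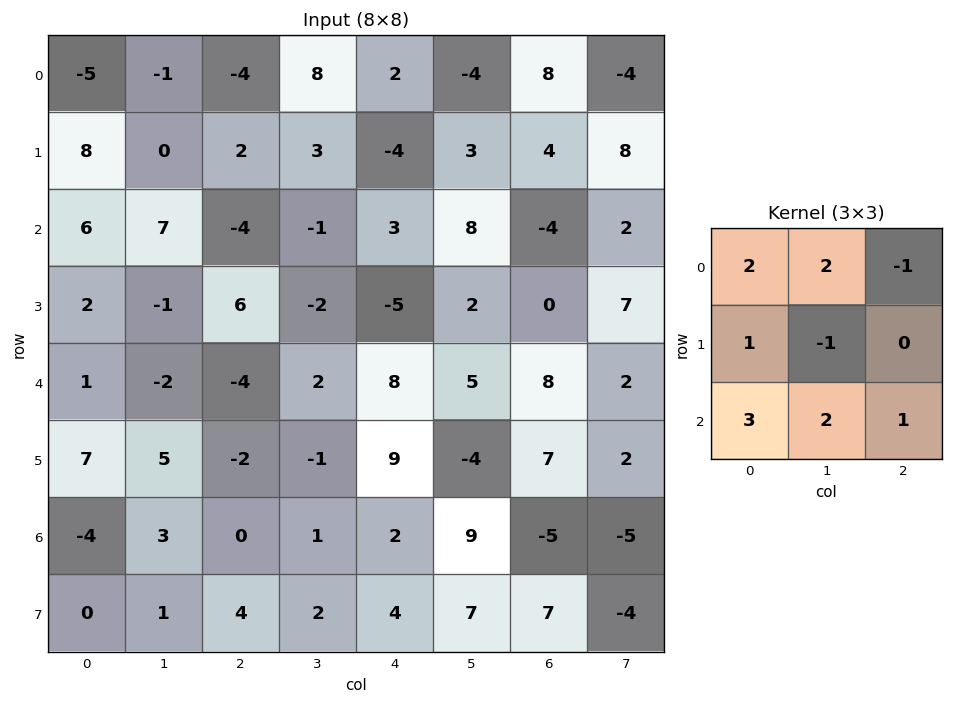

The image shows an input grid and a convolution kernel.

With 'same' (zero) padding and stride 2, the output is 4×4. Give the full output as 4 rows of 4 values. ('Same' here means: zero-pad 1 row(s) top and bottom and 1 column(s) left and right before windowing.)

Output[0,0]: The receptive field on the zero-padded input at this output position is [0 0 0 / 0 -5 -1 / 0 8 0]. Elementwise product with the kernel and sum: 0·2 + 0·2 + 0·-1 + 0·1 + -5·-1 + 0·3 + 8·2 + 0·1.

21 10 10 13
13 19 -23 31
23 24 -11 -2
14 23 40 49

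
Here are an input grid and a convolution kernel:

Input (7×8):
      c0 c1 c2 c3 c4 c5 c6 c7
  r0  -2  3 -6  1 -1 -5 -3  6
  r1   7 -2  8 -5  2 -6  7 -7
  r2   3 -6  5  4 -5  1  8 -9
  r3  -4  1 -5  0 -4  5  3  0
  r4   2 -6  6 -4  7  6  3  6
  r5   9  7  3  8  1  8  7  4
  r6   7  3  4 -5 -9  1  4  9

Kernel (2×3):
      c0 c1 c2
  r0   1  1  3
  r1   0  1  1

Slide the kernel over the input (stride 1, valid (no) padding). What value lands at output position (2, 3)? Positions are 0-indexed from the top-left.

The receptive field on the input at this output position is [4 -5 1 / 0 -4 5]. Elementwise product with the kernel and sum: 4·1 + -5·1 + 1·3 + -4·1 + 5·1.

3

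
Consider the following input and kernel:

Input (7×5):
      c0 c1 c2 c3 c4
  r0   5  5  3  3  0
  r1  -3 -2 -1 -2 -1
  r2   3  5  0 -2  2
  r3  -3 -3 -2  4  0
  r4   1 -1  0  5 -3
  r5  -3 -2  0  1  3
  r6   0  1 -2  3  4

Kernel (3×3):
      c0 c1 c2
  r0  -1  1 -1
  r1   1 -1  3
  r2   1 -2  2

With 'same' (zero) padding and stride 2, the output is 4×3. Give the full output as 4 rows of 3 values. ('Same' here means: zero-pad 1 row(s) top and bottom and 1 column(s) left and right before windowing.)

Output[0,0]: The receptive field on the zero-padded input at this output position is [0 0 0 / 0 5 5 / 0 -3 -2]. Elementwise product with the kernel and sum: 0·-1 + 0·1 + 0·-1 + 0·1 + 5·-1 + 5·3 + 0·1 + -3·-2 + -2·2.

12 7 3
11 11 1
-2 11 -1
2 13 1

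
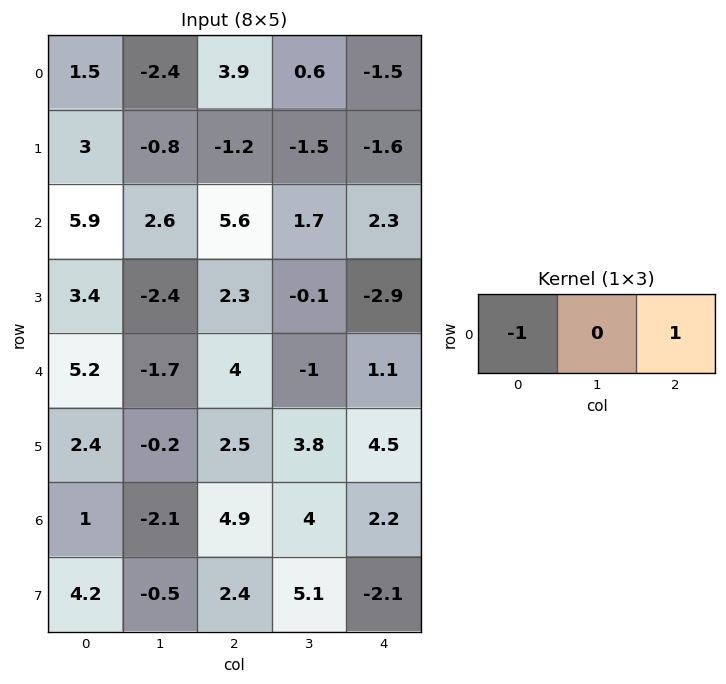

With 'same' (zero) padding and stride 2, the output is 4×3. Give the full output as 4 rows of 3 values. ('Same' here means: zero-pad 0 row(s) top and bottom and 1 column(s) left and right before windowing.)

Output[0,0]: The receptive field on the zero-padded input at this output position is [0 1.5 -2.4]. Elementwise product with the kernel and sum: 0·-1 + -2.4·1.

-2.4 3 -0.6
2.6 -0.9 -1.7
-1.7 0.7 1
-2.1 6.1 -4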